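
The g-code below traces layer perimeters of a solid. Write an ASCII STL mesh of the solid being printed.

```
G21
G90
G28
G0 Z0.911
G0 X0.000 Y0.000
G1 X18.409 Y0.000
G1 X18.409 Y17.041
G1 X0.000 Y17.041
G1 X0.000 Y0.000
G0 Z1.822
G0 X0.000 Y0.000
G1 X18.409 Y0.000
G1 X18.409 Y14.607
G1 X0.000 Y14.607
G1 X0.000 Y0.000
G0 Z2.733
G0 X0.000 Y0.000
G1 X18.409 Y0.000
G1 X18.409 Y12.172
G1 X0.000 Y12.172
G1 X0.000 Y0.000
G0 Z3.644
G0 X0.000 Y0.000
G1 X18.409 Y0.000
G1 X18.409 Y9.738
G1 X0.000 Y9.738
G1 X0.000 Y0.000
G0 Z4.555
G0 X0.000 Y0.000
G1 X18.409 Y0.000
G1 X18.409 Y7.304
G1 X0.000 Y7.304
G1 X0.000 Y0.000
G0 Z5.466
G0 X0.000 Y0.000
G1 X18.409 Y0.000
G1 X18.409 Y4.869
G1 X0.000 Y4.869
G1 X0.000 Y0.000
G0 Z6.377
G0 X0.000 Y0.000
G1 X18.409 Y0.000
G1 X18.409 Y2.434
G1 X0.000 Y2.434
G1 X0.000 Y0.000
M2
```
solid part
  facet normal 0.0000 0.0000 -1.0000
    outer loop
      vertex 18.409 19.476 0.000
      vertex 18.409 0.000 0.000
      vertex 0.000 0.000 0.000
    endloop
  endfacet
  facet normal 0.0000 0.0000 -1.0000
    outer loop
      vertex 0.000 19.476 0.000
      vertex 18.409 19.476 0.000
      vertex 0.000 0.000 0.000
    endloop
  endfacet
  facet normal 0.0000 -1.0000 0.0000
    outer loop
      vertex 0.000 0.000 0.000
      vertex 18.409 0.000 0.000
      vertex 18.409 0.000 7.288
    endloop
  endfacet
  facet normal 0.0000 -1.0000 0.0000
    outer loop
      vertex 0.000 0.000 0.000
      vertex 18.409 0.000 7.288
      vertex 0.000 0.000 7.288
    endloop
  endfacet
  facet normal 0.0000 0.3505 0.9366
    outer loop
      vertex 0.000 0.000 7.288
      vertex 18.409 0.000 7.288
      vertex 18.409 19.476 0.000
    endloop
  endfacet
  facet normal 0.0000 0.3505 0.9366
    outer loop
      vertex 0.000 0.000 7.288
      vertex 18.409 19.476 0.000
      vertex 0.000 19.476 0.000
    endloop
  endfacet
  facet normal -1.0000 0.0000 0.0000
    outer loop
      vertex 0.000 0.000 7.288
      vertex 0.000 19.476 0.000
      vertex 0.000 0.000 0.000
    endloop
  endfacet
  facet normal 1.0000 0.0000 0.0000
    outer loop
      vertex 18.409 0.000 0.000
      vertex 18.409 19.476 0.000
      vertex 18.409 0.000 7.288
    endloop
  endfacet
endsolid part

The G0 Z moves step by Δz≈0.911 mm. The G1 loops shrink linearly with z, so the solid tapers from its base footprint up to z≈7.29. Closing with a flat bottom cap and the tapered top and triangulating gives 8 facets — a wedge (ramp): 18.4 × 19.5 mm base, rising to 7.29 mm along the y=0 edge and sloping linearly to z=0 at y=19.5.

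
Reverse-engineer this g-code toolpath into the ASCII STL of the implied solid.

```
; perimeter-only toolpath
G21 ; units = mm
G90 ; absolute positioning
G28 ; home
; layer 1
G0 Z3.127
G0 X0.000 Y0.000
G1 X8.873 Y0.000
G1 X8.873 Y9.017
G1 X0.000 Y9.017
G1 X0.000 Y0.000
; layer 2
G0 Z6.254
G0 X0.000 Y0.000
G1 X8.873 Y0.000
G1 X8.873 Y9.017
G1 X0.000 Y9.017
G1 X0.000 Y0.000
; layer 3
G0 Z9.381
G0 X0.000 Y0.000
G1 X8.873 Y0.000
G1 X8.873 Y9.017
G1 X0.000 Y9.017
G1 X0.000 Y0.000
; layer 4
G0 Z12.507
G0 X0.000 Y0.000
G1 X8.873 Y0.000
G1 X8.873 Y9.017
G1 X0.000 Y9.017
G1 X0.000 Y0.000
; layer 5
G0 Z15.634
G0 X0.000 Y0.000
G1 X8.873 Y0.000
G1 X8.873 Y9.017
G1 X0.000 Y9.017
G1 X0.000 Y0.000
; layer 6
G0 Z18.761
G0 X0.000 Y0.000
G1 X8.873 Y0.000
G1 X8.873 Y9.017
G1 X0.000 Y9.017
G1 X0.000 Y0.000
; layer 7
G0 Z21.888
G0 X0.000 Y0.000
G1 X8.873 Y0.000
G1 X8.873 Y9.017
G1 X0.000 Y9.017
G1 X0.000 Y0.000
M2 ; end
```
solid part
  facet normal 0.0000 0.0000 -1.0000
    outer loop
      vertex 8.873 9.017 0.000
      vertex 8.873 0.000 0.000
      vertex 0.000 0.000 0.000
    endloop
  endfacet
  facet normal 0.0000 0.0000 -1.0000
    outer loop
      vertex 0.000 9.017 0.000
      vertex 8.873 9.017 0.000
      vertex 0.000 0.000 0.000
    endloop
  endfacet
  facet normal 0.0000 0.0000 1.0000
    outer loop
      vertex 0.000 0.000 21.888
      vertex 8.873 0.000 21.888
      vertex 8.873 9.017 21.888
    endloop
  endfacet
  facet normal 0.0000 0.0000 1.0000
    outer loop
      vertex 0.000 0.000 21.888
      vertex 8.873 9.017 21.888
      vertex 0.000 9.017 21.888
    endloop
  endfacet
  facet normal 0.0000 -1.0000 0.0000
    outer loop
      vertex 0.000 0.000 0.000
      vertex 8.873 0.000 0.000
      vertex 8.873 0.000 21.888
    endloop
  endfacet
  facet normal 0.0000 -1.0000 0.0000
    outer loop
      vertex 0.000 0.000 0.000
      vertex 8.873 0.000 21.888
      vertex 0.000 0.000 21.888
    endloop
  endfacet
  facet normal 0.0000 1.0000 0.0000
    outer loop
      vertex 8.873 9.017 21.888
      vertex 8.873 9.017 0.000
      vertex 0.000 9.017 0.000
    endloop
  endfacet
  facet normal 0.0000 1.0000 0.0000
    outer loop
      vertex 0.000 9.017 21.888
      vertex 8.873 9.017 21.888
      vertex 0.000 9.017 0.000
    endloop
  endfacet
  facet normal -1.0000 0.0000 0.0000
    outer loop
      vertex 0.000 9.017 21.888
      vertex 0.000 9.017 0.000
      vertex 0.000 0.000 0.000
    endloop
  endfacet
  facet normal -1.0000 0.0000 0.0000
    outer loop
      vertex 0.000 0.000 21.888
      vertex 0.000 9.017 21.888
      vertex 0.000 0.000 0.000
    endloop
  endfacet
  facet normal 1.0000 0.0000 0.0000
    outer loop
      vertex 8.873 0.000 0.000
      vertex 8.873 9.017 0.000
      vertex 8.873 9.017 21.888
    endloop
  endfacet
  facet normal 1.0000 0.0000 0.0000
    outer loop
      vertex 8.873 0.000 0.000
      vertex 8.873 9.017 21.888
      vertex 8.873 0.000 21.888
    endloop
  endfacet
endsolid part

The G0 Z moves step by Δz≈3.127 mm. Every layer's G1 loop is the same polygon, so the solid is a straight extrusion of it from z=0 to z≈21.9. Closing with flat bottom and top caps and triangulating gives 12 facets — a rectangular box, roughly 8.87 × 9.02 mm footprint and 21.9 mm tall.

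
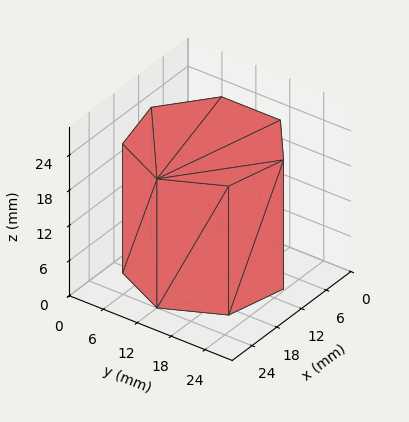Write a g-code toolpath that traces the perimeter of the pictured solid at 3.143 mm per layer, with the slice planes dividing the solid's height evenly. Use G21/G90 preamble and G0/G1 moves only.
Reading the render: the shape is a regular 7-sided prism (a cylinder approximated with 7 flat sides), circumscribed radius ≈ 12 mm, height ≈ 22 mm (dimensions read to the nearest mm from the axis ticks). For the g-code, the solid's height is divided into equal slices at the stated Δz and each level perimeter traced with G1 moves after a G0 lift.

; perimeter-only toolpath
G21 ; units = mm
G90 ; absolute positioning
G28 ; home
; layer 1
G0 Z3.143
G0 X24.000 Y12.000
G1 X19.482 Y21.382
G1 X9.330 Y23.699
G1 X1.188 Y17.207
G1 X1.188 Y6.793
G1 X9.330 Y0.301
G1 X19.482 Y2.618
G1 X24.000 Y12.000
; layer 2
G0 Z6.286
G0 X24.000 Y12.000
G1 X19.482 Y21.382
G1 X9.330 Y23.699
G1 X1.188 Y17.207
G1 X1.188 Y6.793
G1 X9.330 Y0.301
G1 X19.482 Y2.618
G1 X24.000 Y12.000
; layer 3
G0 Z9.429
G0 X24.000 Y12.000
G1 X19.482 Y21.382
G1 X9.330 Y23.699
G1 X1.188 Y17.207
G1 X1.188 Y6.793
G1 X9.330 Y0.301
G1 X19.482 Y2.618
G1 X24.000 Y12.000
; layer 4
G0 Z12.571
G0 X24.000 Y12.000
G1 X19.482 Y21.382
G1 X9.330 Y23.699
G1 X1.188 Y17.207
G1 X1.188 Y6.793
G1 X9.330 Y0.301
G1 X19.482 Y2.618
G1 X24.000 Y12.000
; layer 5
G0 Z15.714
G0 X24.000 Y12.000
G1 X19.482 Y21.382
G1 X9.330 Y23.699
G1 X1.188 Y17.207
G1 X1.188 Y6.793
G1 X9.330 Y0.301
G1 X19.482 Y2.618
G1 X24.000 Y12.000
; layer 6
G0 Z18.857
G0 X24.000 Y12.000
G1 X19.482 Y21.382
G1 X9.330 Y23.699
G1 X1.188 Y17.207
G1 X1.188 Y6.793
G1 X9.330 Y0.301
G1 X19.482 Y2.618
G1 X24.000 Y12.000
; layer 7
G0 Z22.000
G0 X24.000 Y12.000
G1 X19.482 Y21.382
G1 X9.330 Y23.699
G1 X1.188 Y17.207
G1 X1.188 Y6.793
G1 X9.330 Y0.301
G1 X19.482 Y2.618
G1 X24.000 Y12.000
M2 ; end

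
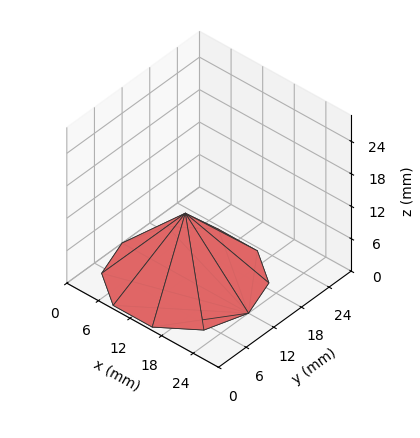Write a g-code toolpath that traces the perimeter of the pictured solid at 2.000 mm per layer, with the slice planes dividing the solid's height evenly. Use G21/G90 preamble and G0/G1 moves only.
Reading the render: the shape is a regular 10-sided pyramid, base circumscribed radius ≈ 12 mm, apex at z ≈ 12 mm (dimensions read to the nearest mm from the axis ticks). For the g-code, the solid's height is divided into equal slices at the stated Δz and each level perimeter traced with G1 moves after a G0 lift.

; perimeter-only toolpath
G21 ; units = mm
G90 ; absolute positioning
G28 ; home
; layer 1
G0 Z2.000
G0 X22.000 Y12.000
G1 X20.090 Y17.878
G1 X15.090 Y21.511
G1 X8.910 Y21.511
G1 X3.910 Y17.878
G1 X2.000 Y12.000
G1 X3.910 Y6.123
G1 X8.910 Y2.489
G1 X15.090 Y2.489
G1 X20.090 Y6.123
G1 X22.000 Y12.000
; layer 2
G0 Z4.000
G0 X20.000 Y12.000
G1 X18.472 Y16.702
G1 X14.472 Y19.609
G1 X9.528 Y19.609
G1 X5.528 Y16.702
G1 X4.000 Y12.000
G1 X5.528 Y7.298
G1 X9.528 Y4.391
G1 X14.472 Y4.391
G1 X18.472 Y7.298
G1 X20.000 Y12.000
; layer 3
G0 Z6.000
G0 X18.000 Y12.000
G1 X16.854 Y15.527
G1 X13.854 Y17.706
G1 X10.146 Y17.706
G1 X7.146 Y15.527
G1 X6.000 Y12.000
G1 X7.146 Y8.473
G1 X10.146 Y6.293
G1 X13.854 Y6.293
G1 X16.854 Y8.473
G1 X18.000 Y12.000
; layer 4
G0 Z8.000
G0 X16.000 Y12.000
G1 X15.236 Y14.351
G1 X13.236 Y15.804
G1 X10.764 Y15.804
G1 X8.764 Y14.351
G1 X8.000 Y12.000
G1 X8.764 Y9.649
G1 X10.764 Y8.196
G1 X13.236 Y8.196
G1 X15.236 Y9.649
G1 X16.000 Y12.000
; layer 5
G0 Z10.000
G0 X14.000 Y12.000
G1 X13.618 Y13.175
G1 X12.618 Y13.902
G1 X11.382 Y13.902
G1 X10.382 Y13.175
G1 X10.000 Y12.000
G1 X10.382 Y10.825
G1 X11.382 Y10.098
G1 X12.618 Y10.098
G1 X13.618 Y10.825
G1 X14.000 Y12.000
M2 ; end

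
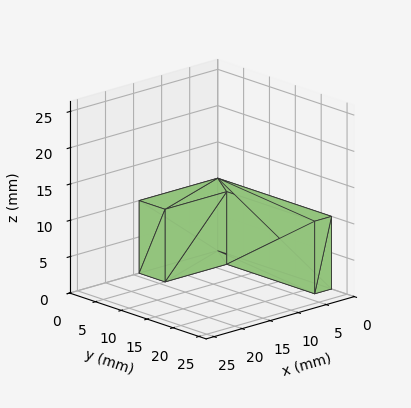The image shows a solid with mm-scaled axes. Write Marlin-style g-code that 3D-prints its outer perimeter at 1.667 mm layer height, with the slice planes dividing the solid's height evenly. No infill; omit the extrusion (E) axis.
Reading the render: the shape is an L-shaped prism: outer 14 × 22 mm, arm thicknesses ≈ 5 mm (horizontal) and 3 mm (vertical), extruded 10 mm in z (dimensions read to the nearest mm from the axis ticks). For the g-code, the solid's height is divided into equal slices at the stated Δz and each level perimeter traced with G1 moves after a G0 lift.

; perimeter-only toolpath
G21 ; units = mm
G90 ; absolute positioning
G28 ; home
; layer 1
G0 Z1.667
G0 X0.000 Y0.000
G1 X14.000 Y0.000
G1 X14.000 Y5.000
G1 X3.000 Y5.000
G1 X3.000 Y22.000
G1 X0.000 Y22.000
G1 X0.000 Y0.000
; layer 2
G0 Z3.333
G0 X0.000 Y0.000
G1 X14.000 Y0.000
G1 X14.000 Y5.000
G1 X3.000 Y5.000
G1 X3.000 Y22.000
G1 X0.000 Y22.000
G1 X0.000 Y0.000
; layer 3
G0 Z5.000
G0 X0.000 Y0.000
G1 X14.000 Y0.000
G1 X14.000 Y5.000
G1 X3.000 Y5.000
G1 X3.000 Y22.000
G1 X0.000 Y22.000
G1 X0.000 Y0.000
; layer 4
G0 Z6.667
G0 X0.000 Y0.000
G1 X14.000 Y0.000
G1 X14.000 Y5.000
G1 X3.000 Y5.000
G1 X3.000 Y22.000
G1 X0.000 Y22.000
G1 X0.000 Y0.000
; layer 5
G0 Z8.333
G0 X0.000 Y0.000
G1 X14.000 Y0.000
G1 X14.000 Y5.000
G1 X3.000 Y5.000
G1 X3.000 Y22.000
G1 X0.000 Y22.000
G1 X0.000 Y0.000
; layer 6
G0 Z10.000
G0 X0.000 Y0.000
G1 X14.000 Y0.000
G1 X14.000 Y5.000
G1 X3.000 Y5.000
G1 X3.000 Y22.000
G1 X0.000 Y22.000
G1 X0.000 Y0.000
M2 ; end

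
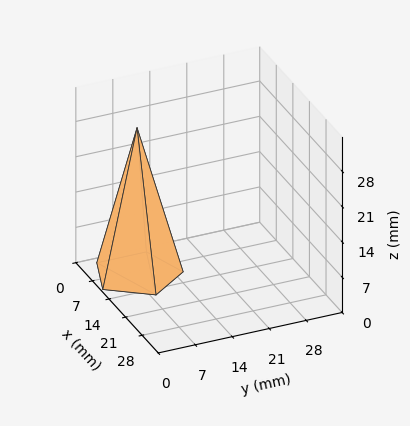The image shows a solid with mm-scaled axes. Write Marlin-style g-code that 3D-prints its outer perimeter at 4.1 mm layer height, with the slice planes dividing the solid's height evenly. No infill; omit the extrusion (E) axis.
Reading the render: the shape is a regular 5-sided pyramid, base circumscribed radius ≈ 8 mm, apex at z ≈ 29 mm (dimensions read to the nearest mm from the axis ticks). For the g-code, the solid's height is divided into equal slices at the stated Δz and each level perimeter traced with G1 moves after a G0 lift.

; perimeter-only toolpath
G21 ; units = mm
G90 ; absolute positioning
G28 ; home
; layer 1
G0 Z4.1
G0 X14.9 Y8.0
G1 X10.1 Y14.5
G1 X2.4 Y12.0
G1 X2.4 Y4.0
G1 X10.1 Y1.5
G1 X14.9 Y8.0
; layer 2
G0 Z8.3
G0 X13.7 Y8.0
G1 X9.8 Y13.4
G1 X3.4 Y11.4
G1 X3.4 Y4.6
G1 X9.8 Y2.6
G1 X13.7 Y8.0
; layer 3
G0 Z12.4
G0 X12.6 Y8.0
G1 X9.4 Y12.3
G1 X4.3 Y10.7
G1 X4.3 Y5.3
G1 X9.4 Y3.7
G1 X12.6 Y8.0
; layer 4
G0 Z16.6
G0 X11.4 Y8.0
G1 X9.1 Y11.3
G1 X5.2 Y10.0
G1 X5.2 Y6.0
G1 X9.1 Y4.7
G1 X11.4 Y8.0
; layer 5
G0 Z20.7
G0 X10.3 Y8.0
G1 X8.7 Y10.2
G1 X6.1 Y9.3
G1 X6.1 Y6.7
G1 X8.7 Y5.8
G1 X10.3 Y8.0
; layer 6
G0 Z24.9
G0 X9.1 Y8.0
G1 X8.4 Y9.1
G1 X7.1 Y8.7
G1 X7.1 Y7.3
G1 X8.4 Y6.9
G1 X9.1 Y8.0
M2 ; end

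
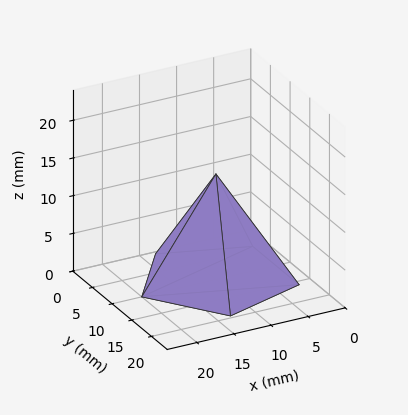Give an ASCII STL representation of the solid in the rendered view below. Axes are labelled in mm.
Reading the render: the shape is a regular 5-sided pyramid, base circumscribed radius ≈ 10 mm, apex at z ≈ 14 mm (dimensions read to the nearest mm from the axis ticks). For the STL, each face is triangulated and given an outward normal.

solid part
  facet normal 0.0000 0.0000 -1.0000
    outer loop
      vertex 1.91 15.88 0.00
      vertex 13.09 19.51 0.00
      vertex 20.00 10.00 0.00
    endloop
  endfacet
  facet normal 0.0000 0.0000 -1.0000
    outer loop
      vertex 1.91 4.12 0.00
      vertex 1.91 15.88 0.00
      vertex 20.00 10.00 0.00
    endloop
  endfacet
  facet normal 0.0000 0.0000 -1.0000
    outer loop
      vertex 13.09 0.49 0.00
      vertex 1.91 4.12 0.00
      vertex 20.00 10.00 0.00
    endloop
  endfacet
  facet normal 0.7005 0.5090 0.5003
    outer loop
      vertex 20.00 10.00 0.00
      vertex 13.09 19.51 0.00
      vertex 10.00 10.00 14.00
    endloop
  endfacet
  facet normal -0.2674 0.8235 0.5004
    outer loop
      vertex 13.09 19.51 0.00
      vertex 1.91 15.88 0.00
      vertex 10.00 10.00 14.00
    endloop
  endfacet
  facet normal -0.8658 0.0000 0.5003
    outer loop
      vertex 1.91 15.88 0.00
      vertex 1.91 4.12 0.00
      vertex 10.00 10.00 14.00
    endloop
  endfacet
  facet normal -0.2674 -0.8235 0.5004
    outer loop
      vertex 1.91 4.12 0.00
      vertex 13.09 0.49 0.00
      vertex 10.00 10.00 14.00
    endloop
  endfacet
  facet normal 0.7005 -0.5090 0.5003
    outer loop
      vertex 13.09 0.49 0.00
      vertex 20.00 10.00 0.00
      vertex 10.00 10.00 14.00
    endloop
  endfacet
endsolid part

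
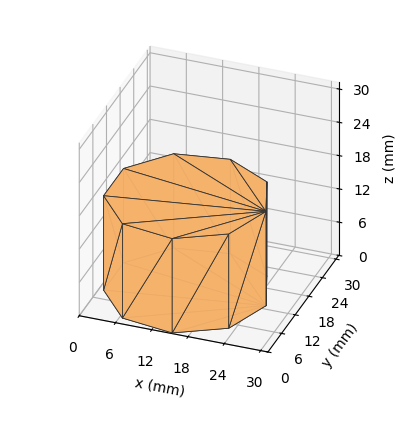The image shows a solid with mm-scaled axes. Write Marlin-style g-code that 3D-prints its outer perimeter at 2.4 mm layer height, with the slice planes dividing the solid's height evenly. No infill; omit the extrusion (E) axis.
Reading the render: the shape is a regular 9-sided prism (a cylinder approximated with 9 flat sides), circumscribed radius ≈ 13 mm, height ≈ 17 mm (dimensions read to the nearest mm from the axis ticks). For the g-code, the solid's height is divided into equal slices at the stated Δz and each level perimeter traced with G1 moves after a G0 lift.

; perimeter-only toolpath
G21 ; units = mm
G90 ; absolute positioning
G28 ; home
; layer 1
G0 Z2.4
G0 X26.0 Y13.0
G1 X23.0 Y21.4
G1 X15.3 Y25.8
G1 X6.5 Y24.3
G1 X0.8 Y17.4
G1 X0.8 Y8.6
G1 X6.5 Y1.7
G1 X15.3 Y0.2
G1 X23.0 Y4.6
G1 X26.0 Y13.0
; layer 2
G0 Z4.9
G0 X26.0 Y13.0
G1 X23.0 Y21.4
G1 X15.3 Y25.8
G1 X6.5 Y24.3
G1 X0.8 Y17.4
G1 X0.8 Y8.6
G1 X6.5 Y1.7
G1 X15.3 Y0.2
G1 X23.0 Y4.6
G1 X26.0 Y13.0
; layer 3
G0 Z7.3
G0 X26.0 Y13.0
G1 X23.0 Y21.4
G1 X15.3 Y25.8
G1 X6.5 Y24.3
G1 X0.8 Y17.4
G1 X0.8 Y8.6
G1 X6.5 Y1.7
G1 X15.3 Y0.2
G1 X23.0 Y4.6
G1 X26.0 Y13.0
; layer 4
G0 Z9.7
G0 X26.0 Y13.0
G1 X23.0 Y21.4
G1 X15.3 Y25.8
G1 X6.5 Y24.3
G1 X0.8 Y17.4
G1 X0.8 Y8.6
G1 X6.5 Y1.7
G1 X15.3 Y0.2
G1 X23.0 Y4.6
G1 X26.0 Y13.0
; layer 5
G0 Z12.1
G0 X26.0 Y13.0
G1 X23.0 Y21.4
G1 X15.3 Y25.8
G1 X6.5 Y24.3
G1 X0.8 Y17.4
G1 X0.8 Y8.6
G1 X6.5 Y1.7
G1 X15.3 Y0.2
G1 X23.0 Y4.6
G1 X26.0 Y13.0
; layer 6
G0 Z14.6
G0 X26.0 Y13.0
G1 X23.0 Y21.4
G1 X15.3 Y25.8
G1 X6.5 Y24.3
G1 X0.8 Y17.4
G1 X0.8 Y8.6
G1 X6.5 Y1.7
G1 X15.3 Y0.2
G1 X23.0 Y4.6
G1 X26.0 Y13.0
; layer 7
G0 Z17.0
G0 X26.0 Y13.0
G1 X23.0 Y21.4
G1 X15.3 Y25.8
G1 X6.5 Y24.3
G1 X0.8 Y17.4
G1 X0.8 Y8.6
G1 X6.5 Y1.7
G1 X15.3 Y0.2
G1 X23.0 Y4.6
G1 X26.0 Y13.0
M2 ; end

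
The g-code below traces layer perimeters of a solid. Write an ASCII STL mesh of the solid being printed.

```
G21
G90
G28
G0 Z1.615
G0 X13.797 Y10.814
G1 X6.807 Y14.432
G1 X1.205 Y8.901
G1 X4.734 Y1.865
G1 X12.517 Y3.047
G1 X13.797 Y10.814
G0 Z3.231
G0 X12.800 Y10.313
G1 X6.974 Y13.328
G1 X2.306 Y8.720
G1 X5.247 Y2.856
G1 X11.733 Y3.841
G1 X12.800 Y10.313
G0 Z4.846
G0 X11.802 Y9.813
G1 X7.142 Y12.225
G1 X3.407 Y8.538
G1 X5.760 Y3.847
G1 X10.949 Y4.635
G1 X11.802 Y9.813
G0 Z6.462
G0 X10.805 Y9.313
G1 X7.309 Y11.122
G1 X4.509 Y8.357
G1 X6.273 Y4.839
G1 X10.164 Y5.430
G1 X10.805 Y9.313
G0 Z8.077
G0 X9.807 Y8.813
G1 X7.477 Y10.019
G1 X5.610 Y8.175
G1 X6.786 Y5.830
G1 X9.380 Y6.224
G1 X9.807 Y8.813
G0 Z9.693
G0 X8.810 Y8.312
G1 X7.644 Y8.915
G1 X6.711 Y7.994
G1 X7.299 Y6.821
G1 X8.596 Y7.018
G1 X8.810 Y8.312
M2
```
solid part
  facet normal 0.0000 0.0000 -1.0000
    outer loop
      vertex 0.104 9.083 0.000
      vertex 6.639 15.535 0.000
      vertex 14.795 11.314 0.000
    endloop
  endfacet
  facet normal 0.0000 0.0000 -1.0000
    outer loop
      vertex 4.221 0.874 0.000
      vertex 0.104 9.083 0.000
      vertex 14.795 11.314 0.000
    endloop
  endfacet
  facet normal 0.0000 0.0000 -1.0000
    outer loop
      vertex 13.301 2.253 0.000
      vertex 4.221 0.874 0.000
      vertex 14.795 11.314 0.000
    endloop
  endfacet
  facet normal 0.4012 0.7753 0.4879
    outer loop
      vertex 14.795 11.314 0.000
      vertex 6.639 15.535 0.000
      vertex 7.812 7.812 11.308
    endloop
  endfacet
  facet normal -0.6133 0.6212 0.4879
    outer loop
      vertex 6.639 15.535 0.000
      vertex 0.104 9.083 0.000
      vertex 7.812 7.812 11.308
    endloop
  endfacet
  facet normal -0.7803 -0.3913 0.4879
    outer loop
      vertex 0.104 9.083 0.000
      vertex 4.221 0.874 0.000
      vertex 7.812 7.812 11.308
    endloop
  endfacet
  facet normal 0.1311 -0.8630 0.4879
    outer loop
      vertex 4.221 0.874 0.000
      vertex 13.301 2.253 0.000
      vertex 7.812 7.812 11.308
    endloop
  endfacet
  facet normal 0.8613 -0.1420 0.4879
    outer loop
      vertex 13.301 2.253 0.000
      vertex 14.795 11.314 0.000
      vertex 7.812 7.812 11.308
    endloop
  endfacet
endsolid part

The G0 Z moves step by Δz≈1.615 mm. The G1 loops shrink linearly with z, so the solid tapers from its base footprint up to z≈11.3. Closing with a flat bottom cap and the tapered top and triangulating gives 8 facets — a regular 5-sided pyramid, base circumscribed radius ≈ 7.81 mm, apex at z ≈ 11.3 mm.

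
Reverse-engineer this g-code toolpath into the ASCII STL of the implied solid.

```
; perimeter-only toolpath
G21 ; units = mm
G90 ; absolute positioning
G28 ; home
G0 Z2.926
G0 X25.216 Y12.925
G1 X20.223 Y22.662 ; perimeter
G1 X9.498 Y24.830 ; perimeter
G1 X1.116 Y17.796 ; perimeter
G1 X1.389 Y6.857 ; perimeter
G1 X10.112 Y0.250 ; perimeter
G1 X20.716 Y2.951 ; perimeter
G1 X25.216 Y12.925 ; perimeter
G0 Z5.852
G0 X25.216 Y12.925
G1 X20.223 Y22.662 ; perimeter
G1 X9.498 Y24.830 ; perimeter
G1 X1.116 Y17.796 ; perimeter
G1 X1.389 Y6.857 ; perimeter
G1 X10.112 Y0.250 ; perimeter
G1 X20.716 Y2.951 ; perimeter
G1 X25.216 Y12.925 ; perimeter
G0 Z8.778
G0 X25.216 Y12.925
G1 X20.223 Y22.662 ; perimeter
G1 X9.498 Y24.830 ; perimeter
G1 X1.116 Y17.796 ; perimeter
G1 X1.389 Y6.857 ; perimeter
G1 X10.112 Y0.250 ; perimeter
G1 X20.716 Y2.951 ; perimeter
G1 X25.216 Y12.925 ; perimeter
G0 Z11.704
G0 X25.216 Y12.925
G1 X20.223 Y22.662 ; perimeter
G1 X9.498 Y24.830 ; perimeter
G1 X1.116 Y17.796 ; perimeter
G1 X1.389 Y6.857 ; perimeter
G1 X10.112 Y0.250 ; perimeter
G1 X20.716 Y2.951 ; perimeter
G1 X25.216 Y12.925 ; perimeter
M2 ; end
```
solid part
  facet normal 0.0000 0.0000 -1.0000
    outer loop
      vertex 9.498 24.830 0.000
      vertex 20.223 22.662 0.000
      vertex 25.216 12.925 0.000
    endloop
  endfacet
  facet normal 0.0000 0.0000 -1.0000
    outer loop
      vertex 1.116 17.796 0.000
      vertex 9.498 24.830 0.000
      vertex 25.216 12.925 0.000
    endloop
  endfacet
  facet normal 0.0000 0.0000 -1.0000
    outer loop
      vertex 1.389 6.857 0.000
      vertex 1.116 17.796 0.000
      vertex 25.216 12.925 0.000
    endloop
  endfacet
  facet normal 0.0000 0.0000 -1.0000
    outer loop
      vertex 10.112 0.250 0.000
      vertex 1.389 6.857 0.000
      vertex 25.216 12.925 0.000
    endloop
  endfacet
  facet normal 0.0000 0.0000 -1.0000
    outer loop
      vertex 20.716 2.951 0.000
      vertex 10.112 0.250 0.000
      vertex 25.216 12.925 0.000
    endloop
  endfacet
  facet normal 0.0000 0.0000 1.0000
    outer loop
      vertex 25.216 12.925 11.704
      vertex 20.223 22.662 11.704
      vertex 9.498 24.830 11.704
    endloop
  endfacet
  facet normal 0.0000 0.0000 1.0000
    outer loop
      vertex 25.216 12.925 11.704
      vertex 9.498 24.830 11.704
      vertex 1.116 17.796 11.704
    endloop
  endfacet
  facet normal 0.0000 0.0000 1.0000
    outer loop
      vertex 25.216 12.925 11.704
      vertex 1.116 17.796 11.704
      vertex 1.389 6.857 11.704
    endloop
  endfacet
  facet normal 0.0000 0.0000 1.0000
    outer loop
      vertex 25.216 12.925 11.704
      vertex 1.389 6.857 11.704
      vertex 10.112 0.250 11.704
    endloop
  endfacet
  facet normal 0.0000 0.0000 1.0000
    outer loop
      vertex 25.216 12.925 11.704
      vertex 10.112 0.250 11.704
      vertex 20.716 2.951 11.704
    endloop
  endfacet
  facet normal 0.8898 0.4563 0.0000
    outer loop
      vertex 25.216 12.925 0.000
      vertex 20.223 22.662 0.000
      vertex 20.223 22.662 11.704
    endloop
  endfacet
  facet normal 0.8898 0.4563 0.0000
    outer loop
      vertex 25.216 12.925 0.000
      vertex 20.223 22.662 11.704
      vertex 25.216 12.925 11.704
    endloop
  endfacet
  facet normal 0.1981 0.9802 0.0000
    outer loop
      vertex 20.223 22.662 0.000
      vertex 9.498 24.830 0.000
      vertex 9.498 24.830 11.704
    endloop
  endfacet
  facet normal 0.1981 0.9802 0.0000
    outer loop
      vertex 20.223 22.662 0.000
      vertex 9.498 24.830 11.704
      vertex 20.223 22.662 11.704
    endloop
  endfacet
  facet normal -0.6428 0.7660 0.0000
    outer loop
      vertex 9.498 24.830 0.000
      vertex 1.116 17.796 0.000
      vertex 1.116 17.796 11.704
    endloop
  endfacet
  facet normal -0.6428 0.7660 0.0000
    outer loop
      vertex 9.498 24.830 0.000
      vertex 1.116 17.796 11.704
      vertex 9.498 24.830 11.704
    endloop
  endfacet
  facet normal -0.9997 -0.0249 0.0000
    outer loop
      vertex 1.116 17.796 0.000
      vertex 1.389 6.857 0.000
      vertex 1.389 6.857 11.704
    endloop
  endfacet
  facet normal -0.9997 -0.0249 0.0000
    outer loop
      vertex 1.116 17.796 0.000
      vertex 1.389 6.857 11.704
      vertex 1.116 17.796 11.704
    endloop
  endfacet
  facet normal -0.6038 -0.7972 0.0000
    outer loop
      vertex 1.389 6.857 0.000
      vertex 10.112 0.250 0.000
      vertex 10.112 0.250 11.704
    endloop
  endfacet
  facet normal -0.6038 -0.7972 0.0000
    outer loop
      vertex 1.389 6.857 0.000
      vertex 10.112 0.250 11.704
      vertex 1.389 6.857 11.704
    endloop
  endfacet
  facet normal 0.2468 -0.9691 0.0000
    outer loop
      vertex 10.112 0.250 0.000
      vertex 20.716 2.951 0.000
      vertex 20.716 2.951 11.704
    endloop
  endfacet
  facet normal 0.2468 -0.9691 0.0000
    outer loop
      vertex 10.112 0.250 0.000
      vertex 20.716 2.951 11.704
      vertex 10.112 0.250 11.704
    endloop
  endfacet
  facet normal 0.9115 -0.4113 0.0000
    outer loop
      vertex 20.716 2.951 0.000
      vertex 25.216 12.925 0.000
      vertex 25.216 12.925 11.704
    endloop
  endfacet
  facet normal 0.9115 -0.4113 0.0000
    outer loop
      vertex 20.716 2.951 0.000
      vertex 25.216 12.925 11.704
      vertex 20.716 2.951 11.704
    endloop
  endfacet
endsolid part

The G0 Z moves step by Δz≈2.926 mm. Every layer's G1 loop is the same polygon, so the solid is a straight extrusion of it from z=0 to z≈11.7. Closing with flat bottom and top caps and triangulating gives 24 facets — a regular 7-sided prism (a cylinder approximated with 7 flat sides), circumscribed radius ≈ 12.6 mm, height ≈ 11.7 mm.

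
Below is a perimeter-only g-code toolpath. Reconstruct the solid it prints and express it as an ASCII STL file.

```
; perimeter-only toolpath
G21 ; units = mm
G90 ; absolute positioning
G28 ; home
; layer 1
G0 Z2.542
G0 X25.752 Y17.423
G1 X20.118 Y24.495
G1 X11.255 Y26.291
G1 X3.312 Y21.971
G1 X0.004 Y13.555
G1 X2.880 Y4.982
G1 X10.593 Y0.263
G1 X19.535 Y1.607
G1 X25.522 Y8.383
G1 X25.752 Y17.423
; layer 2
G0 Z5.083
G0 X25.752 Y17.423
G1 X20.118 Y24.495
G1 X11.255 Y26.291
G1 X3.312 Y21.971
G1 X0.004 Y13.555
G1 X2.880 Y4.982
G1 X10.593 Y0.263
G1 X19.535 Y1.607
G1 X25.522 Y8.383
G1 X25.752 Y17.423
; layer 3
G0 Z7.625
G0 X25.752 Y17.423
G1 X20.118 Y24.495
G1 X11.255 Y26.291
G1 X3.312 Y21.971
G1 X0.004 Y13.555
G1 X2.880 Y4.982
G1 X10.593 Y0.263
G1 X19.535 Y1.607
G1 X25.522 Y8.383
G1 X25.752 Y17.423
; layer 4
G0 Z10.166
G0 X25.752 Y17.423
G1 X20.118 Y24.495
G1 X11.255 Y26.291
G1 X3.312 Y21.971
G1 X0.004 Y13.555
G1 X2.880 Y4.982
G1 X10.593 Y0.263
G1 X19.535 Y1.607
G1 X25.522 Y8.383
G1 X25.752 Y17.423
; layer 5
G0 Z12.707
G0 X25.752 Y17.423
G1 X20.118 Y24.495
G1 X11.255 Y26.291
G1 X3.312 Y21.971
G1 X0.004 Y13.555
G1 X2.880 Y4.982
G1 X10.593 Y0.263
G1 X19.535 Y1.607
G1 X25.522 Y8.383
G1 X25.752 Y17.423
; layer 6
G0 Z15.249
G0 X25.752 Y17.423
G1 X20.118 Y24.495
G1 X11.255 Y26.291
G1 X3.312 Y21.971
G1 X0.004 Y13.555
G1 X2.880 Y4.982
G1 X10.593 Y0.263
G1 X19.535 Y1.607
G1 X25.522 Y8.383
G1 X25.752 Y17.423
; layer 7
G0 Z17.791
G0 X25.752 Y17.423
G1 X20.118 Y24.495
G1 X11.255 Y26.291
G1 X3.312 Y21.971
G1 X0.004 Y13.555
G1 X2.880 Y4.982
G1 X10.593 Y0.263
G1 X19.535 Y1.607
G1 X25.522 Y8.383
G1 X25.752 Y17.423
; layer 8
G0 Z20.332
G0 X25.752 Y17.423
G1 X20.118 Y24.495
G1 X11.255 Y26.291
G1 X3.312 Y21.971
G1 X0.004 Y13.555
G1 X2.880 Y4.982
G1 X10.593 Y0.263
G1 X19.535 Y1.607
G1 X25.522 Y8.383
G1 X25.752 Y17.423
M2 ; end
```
solid part
  facet normal 0.0000 0.0000 -1.0000
    outer loop
      vertex 11.255 26.291 0.000
      vertex 20.118 24.495 0.000
      vertex 25.752 17.423 0.000
    endloop
  endfacet
  facet normal 0.0000 0.0000 -1.0000
    outer loop
      vertex 3.312 21.971 0.000
      vertex 11.255 26.291 0.000
      vertex 25.752 17.423 0.000
    endloop
  endfacet
  facet normal 0.0000 0.0000 -1.0000
    outer loop
      vertex 0.004 13.555 0.000
      vertex 3.312 21.971 0.000
      vertex 25.752 17.423 0.000
    endloop
  endfacet
  facet normal 0.0000 0.0000 -1.0000
    outer loop
      vertex 2.880 4.982 0.000
      vertex 0.004 13.555 0.000
      vertex 25.752 17.423 0.000
    endloop
  endfacet
  facet normal 0.0000 0.0000 -1.0000
    outer loop
      vertex 10.593 0.263 0.000
      vertex 2.880 4.982 0.000
      vertex 25.752 17.423 0.000
    endloop
  endfacet
  facet normal 0.0000 0.0000 -1.0000
    outer loop
      vertex 19.535 1.607 0.000
      vertex 10.593 0.263 0.000
      vertex 25.752 17.423 0.000
    endloop
  endfacet
  facet normal 0.0000 0.0000 -1.0000
    outer loop
      vertex 25.522 8.383 0.000
      vertex 19.535 1.607 0.000
      vertex 25.752 17.423 0.000
    endloop
  endfacet
  facet normal 0.0000 0.0000 1.0000
    outer loop
      vertex 25.752 17.423 20.332
      vertex 20.118 24.495 20.332
      vertex 11.255 26.291 20.332
    endloop
  endfacet
  facet normal 0.0000 0.0000 1.0000
    outer loop
      vertex 25.752 17.423 20.332
      vertex 11.255 26.291 20.332
      vertex 3.312 21.971 20.332
    endloop
  endfacet
  facet normal 0.0000 0.0000 1.0000
    outer loop
      vertex 25.752 17.423 20.332
      vertex 3.312 21.971 20.332
      vertex 0.004 13.555 20.332
    endloop
  endfacet
  facet normal 0.0000 0.0000 1.0000
    outer loop
      vertex 25.752 17.423 20.332
      vertex 0.004 13.555 20.332
      vertex 2.880 4.982 20.332
    endloop
  endfacet
  facet normal 0.0000 0.0000 1.0000
    outer loop
      vertex 25.752 17.423 20.332
      vertex 2.880 4.982 20.332
      vertex 10.593 0.263 20.332
    endloop
  endfacet
  facet normal 0.0000 0.0000 1.0000
    outer loop
      vertex 25.752 17.423 20.332
      vertex 10.593 0.263 20.332
      vertex 19.535 1.607 20.332
    endloop
  endfacet
  facet normal 0.0000 0.0000 1.0000
    outer loop
      vertex 25.752 17.423 20.332
      vertex 19.535 1.607 20.332
      vertex 25.522 8.383 20.332
    endloop
  endfacet
  facet normal 0.7821 0.6231 0.0000
    outer loop
      vertex 25.752 17.423 0.000
      vertex 20.118 24.495 0.000
      vertex 20.118 24.495 20.332
    endloop
  endfacet
  facet normal 0.7821 0.6231 0.0000
    outer loop
      vertex 25.752 17.423 0.000
      vertex 20.118 24.495 20.332
      vertex 25.752 17.423 20.332
    endloop
  endfacet
  facet normal 0.1986 0.9801 0.0000
    outer loop
      vertex 20.118 24.495 0.000
      vertex 11.255 26.291 0.000
      vertex 11.255 26.291 20.332
    endloop
  endfacet
  facet normal 0.1986 0.9801 0.0000
    outer loop
      vertex 20.118 24.495 0.000
      vertex 11.255 26.291 20.332
      vertex 20.118 24.495 20.332
    endloop
  endfacet
  facet normal -0.4778 0.8785 0.0000
    outer loop
      vertex 11.255 26.291 0.000
      vertex 3.312 21.971 0.000
      vertex 3.312 21.971 20.332
    endloop
  endfacet
  facet normal -0.4778 0.8785 0.0000
    outer loop
      vertex 11.255 26.291 0.000
      vertex 3.312 21.971 20.332
      vertex 11.255 26.291 20.332
    endloop
  endfacet
  facet normal -0.9307 0.3658 0.0000
    outer loop
      vertex 3.312 21.971 0.000
      vertex 0.004 13.555 0.000
      vertex 0.004 13.555 20.332
    endloop
  endfacet
  facet normal -0.9307 0.3658 0.0000
    outer loop
      vertex 3.312 21.971 0.000
      vertex 0.004 13.555 20.332
      vertex 3.312 21.971 20.332
    endloop
  endfacet
  facet normal -0.9481 -0.3181 0.0000
    outer loop
      vertex 0.004 13.555 0.000
      vertex 2.880 4.982 0.000
      vertex 2.880 4.982 20.332
    endloop
  endfacet
  facet normal -0.9481 -0.3181 0.0000
    outer loop
      vertex 0.004 13.555 0.000
      vertex 2.880 4.982 20.332
      vertex 0.004 13.555 20.332
    endloop
  endfacet
  facet normal -0.5219 -0.8530 0.0000
    outer loop
      vertex 2.880 4.982 0.000
      vertex 10.593 0.263 0.000
      vertex 10.593 0.263 20.332
    endloop
  endfacet
  facet normal -0.5219 -0.8530 0.0000
    outer loop
      vertex 2.880 4.982 0.000
      vertex 10.593 0.263 20.332
      vertex 2.880 4.982 20.332
    endloop
  endfacet
  facet normal 0.1486 -0.9889 0.0000
    outer loop
      vertex 10.593 0.263 0.000
      vertex 19.535 1.607 0.000
      vertex 19.535 1.607 20.332
    endloop
  endfacet
  facet normal 0.1486 -0.9889 0.0000
    outer loop
      vertex 10.593 0.263 0.000
      vertex 19.535 1.607 20.332
      vertex 10.593 0.263 20.332
    endloop
  endfacet
  facet normal 0.7494 -0.6621 0.0000
    outer loop
      vertex 19.535 1.607 0.000
      vertex 25.522 8.383 0.000
      vertex 25.522 8.383 20.332
    endloop
  endfacet
  facet normal 0.7494 -0.6621 0.0000
    outer loop
      vertex 19.535 1.607 0.000
      vertex 25.522 8.383 20.332
      vertex 19.535 1.607 20.332
    endloop
  endfacet
  facet normal 0.9997 -0.0254 0.0000
    outer loop
      vertex 25.522 8.383 0.000
      vertex 25.752 17.423 0.000
      vertex 25.752 17.423 20.332
    endloop
  endfacet
  facet normal 0.9997 -0.0254 0.0000
    outer loop
      vertex 25.522 8.383 0.000
      vertex 25.752 17.423 20.332
      vertex 25.522 8.383 20.332
    endloop
  endfacet
endsolid part

The G0 Z moves step by Δz≈2.542 mm. Every layer's G1 loop is the same polygon, so the solid is a straight extrusion of it from z=0 to z≈20.3. Closing with flat bottom and top caps and triangulating gives 32 facets — a regular 9-sided prism (a cylinder approximated with 9 flat sides), circumscribed radius ≈ 13.2 mm, height ≈ 20.3 mm.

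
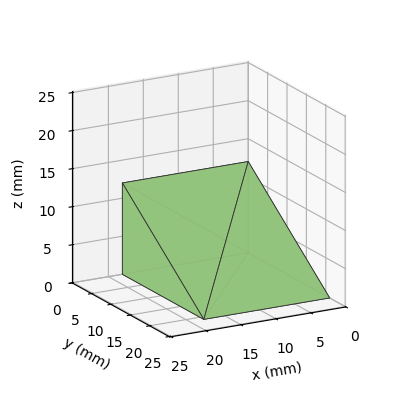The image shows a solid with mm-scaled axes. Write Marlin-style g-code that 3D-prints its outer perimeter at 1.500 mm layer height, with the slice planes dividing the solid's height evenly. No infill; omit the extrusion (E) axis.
Reading the render: the shape is a wedge (ramp): 18 × 21 mm base, rising to 12 mm along the y=0 edge and sloping linearly to z=0 at y=21 (dimensions read to the nearest mm from the axis ticks). For the g-code, the solid's height is divided into equal slices at the stated Δz and each level perimeter traced with G1 moves after a G0 lift.

; perimeter-only toolpath
G21 ; units = mm
G90 ; absolute positioning
G28 ; home
; layer 1
G0 Z1.500
G0 X0.000 Y0.000
G1 X18.000 Y0.000
G1 X18.000 Y18.375
G1 X0.000 Y18.375
G1 X0.000 Y0.000
; layer 2
G0 Z3.000
G0 X0.000 Y0.000
G1 X18.000 Y0.000
G1 X18.000 Y15.750
G1 X0.000 Y15.750
G1 X0.000 Y0.000
; layer 3
G0 Z4.500
G0 X0.000 Y0.000
G1 X18.000 Y0.000
G1 X18.000 Y13.125
G1 X0.000 Y13.125
G1 X0.000 Y0.000
; layer 4
G0 Z6.000
G0 X0.000 Y0.000
G1 X18.000 Y0.000
G1 X18.000 Y10.500
G1 X0.000 Y10.500
G1 X0.000 Y0.000
; layer 5
G0 Z7.500
G0 X0.000 Y0.000
G1 X18.000 Y0.000
G1 X18.000 Y7.875
G1 X0.000 Y7.875
G1 X0.000 Y0.000
; layer 6
G0 Z9.000
G0 X0.000 Y0.000
G1 X18.000 Y0.000
G1 X18.000 Y5.250
G1 X0.000 Y5.250
G1 X0.000 Y0.000
; layer 7
G0 Z10.500
G0 X0.000 Y0.000
G1 X18.000 Y0.000
G1 X18.000 Y2.625
G1 X0.000 Y2.625
G1 X0.000 Y0.000
M2 ; end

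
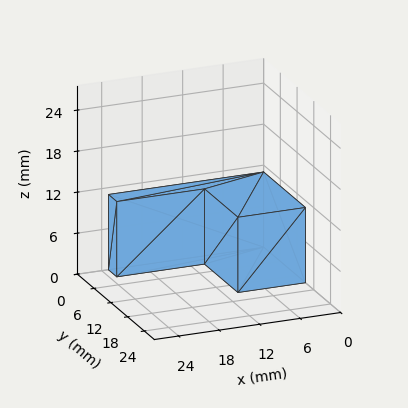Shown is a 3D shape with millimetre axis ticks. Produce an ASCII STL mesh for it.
Reading the render: the shape is an L-shaped prism: outer 23 × 15 mm, arm thicknesses ≈ 3 mm (horizontal) and 10 mm (vertical), extruded 11 mm in z (dimensions read to the nearest mm from the axis ticks). For the STL, each face is triangulated and given an outward normal.

solid part
  facet normal 0.0000 0.0000 -1.0000
    outer loop
      vertex 23.000 3.000 0.000
      vertex 23.000 0.000 0.000
      vertex 0.000 0.000 0.000
    endloop
  endfacet
  facet normal 0.0000 0.0000 -1.0000
    outer loop
      vertex 10.000 3.000 0.000
      vertex 23.000 3.000 0.000
      vertex 0.000 0.000 0.000
    endloop
  endfacet
  facet normal 0.0000 0.0000 -1.0000
    outer loop
      vertex 10.000 15.000 0.000
      vertex 10.000 3.000 0.000
      vertex 0.000 0.000 0.000
    endloop
  endfacet
  facet normal 0.0000 0.0000 -1.0000
    outer loop
      vertex 0.000 15.000 0.000
      vertex 10.000 15.000 0.000
      vertex 0.000 0.000 0.000
    endloop
  endfacet
  facet normal 0.0000 0.0000 1.0000
    outer loop
      vertex 0.000 0.000 11.000
      vertex 23.000 0.000 11.000
      vertex 23.000 3.000 11.000
    endloop
  endfacet
  facet normal 0.0000 0.0000 1.0000
    outer loop
      vertex 0.000 0.000 11.000
      vertex 23.000 3.000 11.000
      vertex 10.000 3.000 11.000
    endloop
  endfacet
  facet normal 0.0000 0.0000 1.0000
    outer loop
      vertex 0.000 0.000 11.000
      vertex 10.000 3.000 11.000
      vertex 10.000 15.000 11.000
    endloop
  endfacet
  facet normal 0.0000 0.0000 1.0000
    outer loop
      vertex 0.000 0.000 11.000
      vertex 10.000 15.000 11.000
      vertex 0.000 15.000 11.000
    endloop
  endfacet
  facet normal 0.0000 -1.0000 0.0000
    outer loop
      vertex 0.000 0.000 0.000
      vertex 23.000 0.000 0.000
      vertex 23.000 0.000 11.000
    endloop
  endfacet
  facet normal 0.0000 -1.0000 0.0000
    outer loop
      vertex 0.000 0.000 0.000
      vertex 23.000 0.000 11.000
      vertex 0.000 0.000 11.000
    endloop
  endfacet
  facet normal 1.0000 0.0000 0.0000
    outer loop
      vertex 23.000 0.000 0.000
      vertex 23.000 3.000 0.000
      vertex 23.000 3.000 11.000
    endloop
  endfacet
  facet normal 1.0000 0.0000 0.0000
    outer loop
      vertex 23.000 0.000 0.000
      vertex 23.000 3.000 11.000
      vertex 23.000 0.000 11.000
    endloop
  endfacet
  facet normal 0.0000 1.0000 0.0000
    outer loop
      vertex 23.000 3.000 0.000
      vertex 10.000 3.000 0.000
      vertex 10.000 3.000 11.000
    endloop
  endfacet
  facet normal 0.0000 1.0000 0.0000
    outer loop
      vertex 23.000 3.000 0.000
      vertex 10.000 3.000 11.000
      vertex 23.000 3.000 11.000
    endloop
  endfacet
  facet normal 1.0000 0.0000 0.0000
    outer loop
      vertex 10.000 3.000 0.000
      vertex 10.000 15.000 0.000
      vertex 10.000 15.000 11.000
    endloop
  endfacet
  facet normal 1.0000 0.0000 0.0000
    outer loop
      vertex 10.000 3.000 0.000
      vertex 10.000 15.000 11.000
      vertex 10.000 3.000 11.000
    endloop
  endfacet
  facet normal 0.0000 1.0000 0.0000
    outer loop
      vertex 10.000 15.000 0.000
      vertex 0.000 15.000 0.000
      vertex 0.000 15.000 11.000
    endloop
  endfacet
  facet normal 0.0000 1.0000 0.0000
    outer loop
      vertex 10.000 15.000 0.000
      vertex 0.000 15.000 11.000
      vertex 10.000 15.000 11.000
    endloop
  endfacet
  facet normal -1.0000 0.0000 0.0000
    outer loop
      vertex 0.000 15.000 0.000
      vertex 0.000 0.000 0.000
      vertex 0.000 0.000 11.000
    endloop
  endfacet
  facet normal -1.0000 0.0000 0.0000
    outer loop
      vertex 0.000 15.000 0.000
      vertex 0.000 0.000 11.000
      vertex 0.000 15.000 11.000
    endloop
  endfacet
endsolid part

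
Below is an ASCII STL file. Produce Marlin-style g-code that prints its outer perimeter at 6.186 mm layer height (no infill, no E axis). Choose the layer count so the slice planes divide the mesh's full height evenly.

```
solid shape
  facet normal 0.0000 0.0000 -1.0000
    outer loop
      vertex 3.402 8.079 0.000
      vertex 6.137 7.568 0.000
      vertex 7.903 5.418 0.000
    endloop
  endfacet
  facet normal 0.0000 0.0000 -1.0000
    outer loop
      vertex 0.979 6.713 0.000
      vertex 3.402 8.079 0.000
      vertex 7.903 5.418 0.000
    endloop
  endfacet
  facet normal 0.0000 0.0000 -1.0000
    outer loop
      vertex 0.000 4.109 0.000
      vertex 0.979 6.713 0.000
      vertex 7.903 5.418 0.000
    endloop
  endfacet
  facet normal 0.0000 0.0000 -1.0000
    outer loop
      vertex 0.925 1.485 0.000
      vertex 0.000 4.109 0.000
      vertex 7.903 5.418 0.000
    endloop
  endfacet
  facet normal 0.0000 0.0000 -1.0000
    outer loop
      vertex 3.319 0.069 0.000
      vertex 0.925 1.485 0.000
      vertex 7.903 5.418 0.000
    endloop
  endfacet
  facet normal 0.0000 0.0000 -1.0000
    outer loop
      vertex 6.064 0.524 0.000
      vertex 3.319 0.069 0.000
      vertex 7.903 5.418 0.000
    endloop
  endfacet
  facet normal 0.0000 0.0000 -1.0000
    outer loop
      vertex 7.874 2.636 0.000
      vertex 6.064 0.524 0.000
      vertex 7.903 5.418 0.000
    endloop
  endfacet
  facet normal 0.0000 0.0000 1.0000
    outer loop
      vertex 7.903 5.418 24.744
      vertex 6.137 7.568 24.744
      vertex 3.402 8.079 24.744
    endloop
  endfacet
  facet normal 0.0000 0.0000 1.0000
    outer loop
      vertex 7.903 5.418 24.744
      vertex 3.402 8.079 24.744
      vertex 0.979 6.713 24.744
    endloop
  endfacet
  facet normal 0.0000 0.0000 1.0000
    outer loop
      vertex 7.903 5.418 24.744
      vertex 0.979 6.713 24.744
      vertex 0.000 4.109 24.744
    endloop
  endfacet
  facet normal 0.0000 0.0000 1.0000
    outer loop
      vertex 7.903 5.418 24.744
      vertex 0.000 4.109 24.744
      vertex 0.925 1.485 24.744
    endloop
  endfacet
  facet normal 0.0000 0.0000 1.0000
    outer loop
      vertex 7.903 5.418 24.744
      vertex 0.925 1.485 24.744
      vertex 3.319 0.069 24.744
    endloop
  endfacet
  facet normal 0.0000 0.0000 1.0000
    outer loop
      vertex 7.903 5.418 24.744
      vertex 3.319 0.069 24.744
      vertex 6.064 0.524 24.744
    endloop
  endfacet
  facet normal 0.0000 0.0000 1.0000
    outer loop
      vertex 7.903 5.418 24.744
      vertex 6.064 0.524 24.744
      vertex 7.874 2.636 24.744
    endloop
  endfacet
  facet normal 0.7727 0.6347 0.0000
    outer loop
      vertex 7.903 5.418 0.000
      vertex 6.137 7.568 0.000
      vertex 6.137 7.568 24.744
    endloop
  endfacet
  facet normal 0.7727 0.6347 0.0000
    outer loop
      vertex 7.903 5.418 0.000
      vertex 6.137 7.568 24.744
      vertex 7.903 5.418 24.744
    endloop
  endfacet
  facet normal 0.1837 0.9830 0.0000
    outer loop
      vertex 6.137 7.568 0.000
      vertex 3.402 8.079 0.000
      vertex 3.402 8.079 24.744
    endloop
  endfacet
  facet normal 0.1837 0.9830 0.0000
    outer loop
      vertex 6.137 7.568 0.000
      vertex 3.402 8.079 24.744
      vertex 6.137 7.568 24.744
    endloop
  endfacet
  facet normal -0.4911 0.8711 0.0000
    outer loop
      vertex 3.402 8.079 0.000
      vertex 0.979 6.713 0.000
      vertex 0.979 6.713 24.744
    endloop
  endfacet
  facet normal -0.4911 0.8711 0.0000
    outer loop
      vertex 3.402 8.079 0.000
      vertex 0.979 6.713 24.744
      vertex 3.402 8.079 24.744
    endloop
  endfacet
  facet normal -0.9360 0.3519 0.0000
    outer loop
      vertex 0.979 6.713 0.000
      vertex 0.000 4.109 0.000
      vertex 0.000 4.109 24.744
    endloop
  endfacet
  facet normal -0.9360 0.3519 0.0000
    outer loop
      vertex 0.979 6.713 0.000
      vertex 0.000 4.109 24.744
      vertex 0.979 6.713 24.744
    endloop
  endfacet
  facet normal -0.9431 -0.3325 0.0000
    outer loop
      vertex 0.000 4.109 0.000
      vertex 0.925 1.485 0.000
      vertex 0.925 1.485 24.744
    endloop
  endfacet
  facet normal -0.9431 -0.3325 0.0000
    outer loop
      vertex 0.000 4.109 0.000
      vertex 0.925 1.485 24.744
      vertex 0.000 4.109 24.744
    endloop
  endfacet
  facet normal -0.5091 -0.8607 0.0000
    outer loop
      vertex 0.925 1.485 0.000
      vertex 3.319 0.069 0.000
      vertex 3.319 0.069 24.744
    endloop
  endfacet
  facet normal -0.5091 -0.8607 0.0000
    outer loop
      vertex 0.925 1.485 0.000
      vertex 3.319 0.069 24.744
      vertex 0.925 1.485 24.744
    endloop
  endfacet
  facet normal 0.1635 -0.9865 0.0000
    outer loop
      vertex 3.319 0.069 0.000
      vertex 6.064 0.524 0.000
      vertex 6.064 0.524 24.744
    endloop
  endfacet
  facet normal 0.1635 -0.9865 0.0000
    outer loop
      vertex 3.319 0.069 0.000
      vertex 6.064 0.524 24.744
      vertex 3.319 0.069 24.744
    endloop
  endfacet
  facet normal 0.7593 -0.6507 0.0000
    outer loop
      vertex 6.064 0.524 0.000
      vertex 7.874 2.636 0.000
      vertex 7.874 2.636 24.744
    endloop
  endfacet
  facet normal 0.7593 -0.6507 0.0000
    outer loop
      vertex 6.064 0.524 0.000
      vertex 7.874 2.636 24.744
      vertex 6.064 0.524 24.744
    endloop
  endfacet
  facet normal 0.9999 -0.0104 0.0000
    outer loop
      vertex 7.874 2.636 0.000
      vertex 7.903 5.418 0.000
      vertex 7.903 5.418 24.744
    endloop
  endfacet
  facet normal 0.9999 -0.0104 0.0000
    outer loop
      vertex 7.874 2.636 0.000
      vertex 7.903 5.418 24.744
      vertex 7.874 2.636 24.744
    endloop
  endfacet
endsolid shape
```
; perimeter-only toolpath
G21 ; units = mm
G90 ; absolute positioning
G28 ; home
; layer 1
G0 Z6.186
G0 X7.903 Y5.418
G1 X6.137 Y7.568
G1 X3.402 Y8.079
G1 X0.979 Y6.713
G1 X0.000 Y4.109
G1 X0.925 Y1.485
G1 X3.319 Y0.069
G1 X6.064 Y0.524
G1 X7.874 Y2.636
G1 X7.903 Y5.418
; layer 2
G0 Z12.372
G0 X7.903 Y5.418
G1 X6.137 Y7.568
G1 X3.402 Y8.079
G1 X0.979 Y6.713
G1 X0.000 Y4.109
G1 X0.925 Y1.485
G1 X3.319 Y0.069
G1 X6.064 Y0.524
G1 X7.874 Y2.636
G1 X7.903 Y5.418
; layer 3
G0 Z18.558
G0 X7.903 Y5.418
G1 X6.137 Y7.568
G1 X3.402 Y8.079
G1 X0.979 Y6.713
G1 X0.000 Y4.109
G1 X0.925 Y1.485
G1 X3.319 Y0.069
G1 X6.064 Y0.524
G1 X7.874 Y2.636
G1 X7.903 Y5.418
; layer 4
G0 Z24.744
G0 X7.903 Y5.418
G1 X6.137 Y7.568
G1 X3.402 Y8.079
G1 X0.979 Y6.713
G1 X0.000 Y4.109
G1 X0.925 Y1.485
G1 X3.319 Y0.069
G1 X6.064 Y0.524
G1 X7.874 Y2.636
G1 X7.903 Y5.418
M2 ; end

The solid is a regular 9-sided prism (a cylinder approximated with 9 flat sides), circumscribed radius ≈ 4.07 mm, height ≈ 24.7 mm. Slicing at Δz = 6.186 mm — 4 equal slices spanning the solid's height, so layer i sits at z = i·h/4 — gives 4 non-empty perimeters. Each is a 9-segment closed polygon; G0 lifts to the layer z and rapids to the start vertex, then G1 traces the edges.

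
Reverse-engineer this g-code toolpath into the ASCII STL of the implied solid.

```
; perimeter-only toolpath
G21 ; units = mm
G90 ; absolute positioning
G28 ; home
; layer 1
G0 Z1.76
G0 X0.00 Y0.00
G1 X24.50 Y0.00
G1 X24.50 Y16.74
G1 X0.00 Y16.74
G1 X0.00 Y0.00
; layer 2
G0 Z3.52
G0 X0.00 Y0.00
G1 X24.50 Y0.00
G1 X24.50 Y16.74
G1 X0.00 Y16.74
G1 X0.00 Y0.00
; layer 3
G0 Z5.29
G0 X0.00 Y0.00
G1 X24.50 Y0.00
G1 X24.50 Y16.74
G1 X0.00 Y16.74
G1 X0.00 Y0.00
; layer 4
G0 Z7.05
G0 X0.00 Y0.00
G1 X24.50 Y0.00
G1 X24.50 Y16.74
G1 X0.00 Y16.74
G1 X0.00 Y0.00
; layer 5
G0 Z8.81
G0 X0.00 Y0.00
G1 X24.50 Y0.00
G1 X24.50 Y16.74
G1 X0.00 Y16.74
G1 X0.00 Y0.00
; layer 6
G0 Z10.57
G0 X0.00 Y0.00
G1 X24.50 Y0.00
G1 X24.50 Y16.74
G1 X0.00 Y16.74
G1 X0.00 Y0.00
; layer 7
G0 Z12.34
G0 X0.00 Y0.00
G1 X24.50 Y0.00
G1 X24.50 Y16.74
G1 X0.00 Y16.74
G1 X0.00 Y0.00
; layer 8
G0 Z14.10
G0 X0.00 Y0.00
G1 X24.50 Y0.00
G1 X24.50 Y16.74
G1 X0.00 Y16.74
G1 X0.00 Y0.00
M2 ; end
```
solid part
  facet normal 0.0000 0.0000 -1.0000
    outer loop
      vertex 24.50 16.74 0.00
      vertex 24.50 0.00 0.00
      vertex 0.00 0.00 0.00
    endloop
  endfacet
  facet normal 0.0000 0.0000 -1.0000
    outer loop
      vertex 0.00 16.74 0.00
      vertex 24.50 16.74 0.00
      vertex 0.00 0.00 0.00
    endloop
  endfacet
  facet normal 0.0000 0.0000 1.0000
    outer loop
      vertex 0.00 0.00 14.10
      vertex 24.50 0.00 14.10
      vertex 24.50 16.74 14.10
    endloop
  endfacet
  facet normal 0.0000 0.0000 1.0000
    outer loop
      vertex 0.00 0.00 14.10
      vertex 24.50 16.74 14.10
      vertex 0.00 16.74 14.10
    endloop
  endfacet
  facet normal 0.0000 -1.0000 0.0000
    outer loop
      vertex 0.00 0.00 0.00
      vertex 24.50 0.00 0.00
      vertex 24.50 0.00 14.10
    endloop
  endfacet
  facet normal 0.0000 -1.0000 0.0000
    outer loop
      vertex 0.00 0.00 0.00
      vertex 24.50 0.00 14.10
      vertex 0.00 0.00 14.10
    endloop
  endfacet
  facet normal 0.0000 1.0000 0.0000
    outer loop
      vertex 24.50 16.74 14.10
      vertex 24.50 16.74 0.00
      vertex 0.00 16.74 0.00
    endloop
  endfacet
  facet normal 0.0000 1.0000 0.0000
    outer loop
      vertex 0.00 16.74 14.10
      vertex 24.50 16.74 14.10
      vertex 0.00 16.74 0.00
    endloop
  endfacet
  facet normal -1.0000 0.0000 0.0000
    outer loop
      vertex 0.00 16.74 14.10
      vertex 0.00 16.74 0.00
      vertex 0.00 0.00 0.00
    endloop
  endfacet
  facet normal -1.0000 0.0000 0.0000
    outer loop
      vertex 0.00 0.00 14.10
      vertex 0.00 16.74 14.10
      vertex 0.00 0.00 0.00
    endloop
  endfacet
  facet normal 1.0000 0.0000 0.0000
    outer loop
      vertex 24.50 0.00 0.00
      vertex 24.50 16.74 0.00
      vertex 24.50 16.74 14.10
    endloop
  endfacet
  facet normal 1.0000 0.0000 0.0000
    outer loop
      vertex 24.50 0.00 0.00
      vertex 24.50 16.74 14.10
      vertex 24.50 0.00 14.10
    endloop
  endfacet
endsolid part

The G0 Z moves step by Δz≈1.76 mm. Every layer's G1 loop is the same polygon, so the solid is a straight extrusion of it from z=0 to z≈14.1. Closing with flat bottom and top caps and triangulating gives 12 facets — a rectangular box, roughly 24.5 × 16.7 mm footprint and 14.1 mm tall.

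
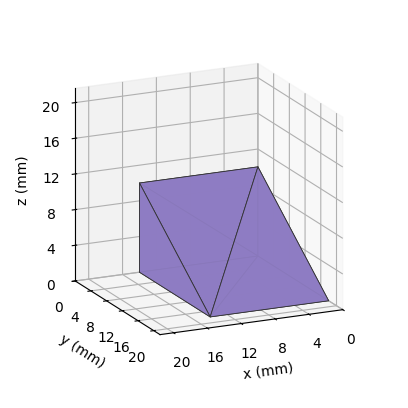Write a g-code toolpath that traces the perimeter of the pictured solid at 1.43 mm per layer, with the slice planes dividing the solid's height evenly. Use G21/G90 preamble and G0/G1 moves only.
Reading the render: the shape is a wedge (ramp): 14 × 18 mm base, rising to 10 mm along the y=0 edge and sloping linearly to z=0 at y=18 (dimensions read to the nearest mm from the axis ticks). For the g-code, the solid's height is divided into equal slices at the stated Δz and each level perimeter traced with G1 moves after a G0 lift.

; perimeter-only toolpath
G21 ; units = mm
G90 ; absolute positioning
G28 ; home
; layer 1
G0 Z1.43
G0 X0.00 Y0.00
G1 X14.00 Y0.00
G1 X14.00 Y15.43
G1 X0.00 Y15.43
G1 X0.00 Y0.00
; layer 2
G0 Z2.86
G0 X0.00 Y0.00
G1 X14.00 Y0.00
G1 X14.00 Y12.86
G1 X0.00 Y12.86
G1 X0.00 Y0.00
; layer 3
G0 Z4.29
G0 X0.00 Y0.00
G1 X14.00 Y0.00
G1 X14.00 Y10.29
G1 X0.00 Y10.29
G1 X0.00 Y0.00
; layer 4
G0 Z5.71
G0 X0.00 Y0.00
G1 X14.00 Y0.00
G1 X14.00 Y7.71
G1 X0.00 Y7.71
G1 X0.00 Y0.00
; layer 5
G0 Z7.14
G0 X0.00 Y0.00
G1 X14.00 Y0.00
G1 X14.00 Y5.14
G1 X0.00 Y5.14
G1 X0.00 Y0.00
; layer 6
G0 Z8.57
G0 X0.00 Y0.00
G1 X14.00 Y0.00
G1 X14.00 Y2.57
G1 X0.00 Y2.57
G1 X0.00 Y0.00
M2 ; end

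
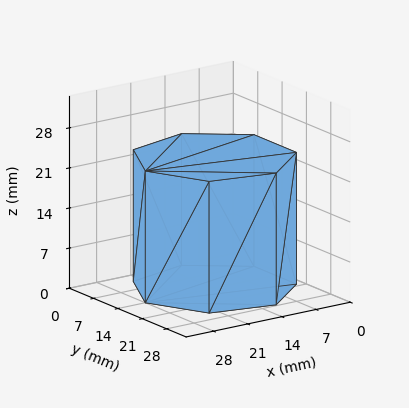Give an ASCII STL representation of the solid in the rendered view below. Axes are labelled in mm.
Reading the render: the shape is a regular 7-sided prism (a cylinder approximated with 7 flat sides), circumscribed radius ≈ 14 mm, height ≈ 23 mm (dimensions read to the nearest mm from the axis ticks). For the STL, each face is triangulated and given an outward normal.

solid part
  facet normal 0.0000 0.0000 -1.0000
    outer loop
      vertex 10.9 27.6 0.0
      vertex 22.7 24.9 0.0
      vertex 28.0 14.0 0.0
    endloop
  endfacet
  facet normal 0.0000 0.0000 -1.0000
    outer loop
      vertex 1.4 20.1 0.0
      vertex 10.9 27.6 0.0
      vertex 28.0 14.0 0.0
    endloop
  endfacet
  facet normal 0.0000 0.0000 -1.0000
    outer loop
      vertex 1.4 7.9 0.0
      vertex 1.4 20.1 0.0
      vertex 28.0 14.0 0.0
    endloop
  endfacet
  facet normal 0.0000 0.0000 -1.0000
    outer loop
      vertex 10.9 0.4 0.0
      vertex 1.4 7.9 0.0
      vertex 28.0 14.0 0.0
    endloop
  endfacet
  facet normal 0.0000 0.0000 -1.0000
    outer loop
      vertex 22.7 3.1 0.0
      vertex 10.9 0.4 0.0
      vertex 28.0 14.0 0.0
    endloop
  endfacet
  facet normal 0.0000 0.0000 1.0000
    outer loop
      vertex 28.0 14.0 23.0
      vertex 22.7 24.9 23.0
      vertex 10.9 27.6 23.0
    endloop
  endfacet
  facet normal 0.0000 0.0000 1.0000
    outer loop
      vertex 28.0 14.0 23.0
      vertex 10.9 27.6 23.0
      vertex 1.4 20.1 23.0
    endloop
  endfacet
  facet normal 0.0000 0.0000 1.0000
    outer loop
      vertex 28.0 14.0 23.0
      vertex 1.4 20.1 23.0
      vertex 1.4 7.9 23.0
    endloop
  endfacet
  facet normal 0.0000 0.0000 1.0000
    outer loop
      vertex 28.0 14.0 23.0
      vertex 1.4 7.9 23.0
      vertex 10.9 0.4 23.0
    endloop
  endfacet
  facet normal 0.0000 0.0000 1.0000
    outer loop
      vertex 28.0 14.0 23.0
      vertex 10.9 0.4 23.0
      vertex 22.7 3.1 23.0
    endloop
  endfacet
  facet normal 0.8993 0.4373 0.0000
    outer loop
      vertex 28.0 14.0 0.0
      vertex 22.7 24.9 0.0
      vertex 22.7 24.9 23.0
    endloop
  endfacet
  facet normal 0.8993 0.4373 0.0000
    outer loop
      vertex 28.0 14.0 0.0
      vertex 22.7 24.9 23.0
      vertex 28.0 14.0 23.0
    endloop
  endfacet
  facet normal 0.2230 0.9748 0.0000
    outer loop
      vertex 22.7 24.9 0.0
      vertex 10.9 27.6 0.0
      vertex 10.9 27.6 23.0
    endloop
  endfacet
  facet normal 0.2230 0.9748 0.0000
    outer loop
      vertex 22.7 24.9 0.0
      vertex 10.9 27.6 23.0
      vertex 22.7 24.9 23.0
    endloop
  endfacet
  facet normal -0.6196 0.7849 0.0000
    outer loop
      vertex 10.9 27.6 0.0
      vertex 1.4 20.1 0.0
      vertex 1.4 20.1 23.0
    endloop
  endfacet
  facet normal -0.6196 0.7849 0.0000
    outer loop
      vertex 10.9 27.6 0.0
      vertex 1.4 20.1 23.0
      vertex 10.9 27.6 23.0
    endloop
  endfacet
  facet normal -1.0000 0.0000 0.0000
    outer loop
      vertex 1.4 20.1 0.0
      vertex 1.4 7.9 0.0
      vertex 1.4 7.9 23.0
    endloop
  endfacet
  facet normal -1.0000 0.0000 0.0000
    outer loop
      vertex 1.4 20.1 0.0
      vertex 1.4 7.9 23.0
      vertex 1.4 20.1 23.0
    endloop
  endfacet
  facet normal -0.6196 -0.7849 0.0000
    outer loop
      vertex 1.4 7.9 0.0
      vertex 10.9 0.4 0.0
      vertex 10.9 0.4 23.0
    endloop
  endfacet
  facet normal -0.6196 -0.7849 0.0000
    outer loop
      vertex 1.4 7.9 0.0
      vertex 10.9 0.4 23.0
      vertex 1.4 7.9 23.0
    endloop
  endfacet
  facet normal 0.2230 -0.9748 0.0000
    outer loop
      vertex 10.9 0.4 0.0
      vertex 22.7 3.1 0.0
      vertex 22.7 3.1 23.0
    endloop
  endfacet
  facet normal 0.2230 -0.9748 0.0000
    outer loop
      vertex 10.9 0.4 0.0
      vertex 22.7 3.1 23.0
      vertex 10.9 0.4 23.0
    endloop
  endfacet
  facet normal 0.8993 -0.4373 0.0000
    outer loop
      vertex 22.7 3.1 0.0
      vertex 28.0 14.0 0.0
      vertex 28.0 14.0 23.0
    endloop
  endfacet
  facet normal 0.8993 -0.4373 0.0000
    outer loop
      vertex 22.7 3.1 0.0
      vertex 28.0 14.0 23.0
      vertex 22.7 3.1 23.0
    endloop
  endfacet
endsolid part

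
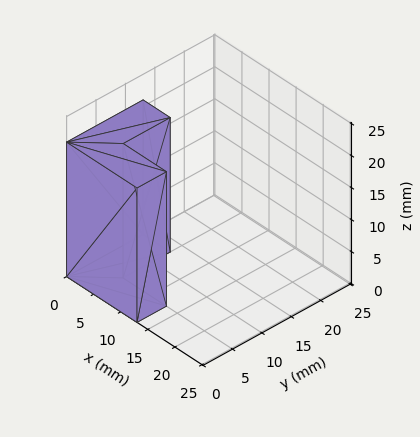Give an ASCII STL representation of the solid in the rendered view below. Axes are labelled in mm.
Reading the render: the shape is an L-shaped prism: outer 13 × 13 mm, arm thicknesses ≈ 5 mm (horizontal) and 5 mm (vertical), extruded 21 mm in z (dimensions read to the nearest mm from the axis ticks). For the STL, each face is triangulated and given an outward normal.

solid part
  facet normal 0.0000 0.0000 -1.0000
    outer loop
      vertex 13.0 5.0 0.0
      vertex 13.0 0.0 0.0
      vertex 0.0 0.0 0.0
    endloop
  endfacet
  facet normal 0.0000 0.0000 -1.0000
    outer loop
      vertex 5.0 5.0 0.0
      vertex 13.0 5.0 0.0
      vertex 0.0 0.0 0.0
    endloop
  endfacet
  facet normal 0.0000 0.0000 -1.0000
    outer loop
      vertex 5.0 13.0 0.0
      vertex 5.0 5.0 0.0
      vertex 0.0 0.0 0.0
    endloop
  endfacet
  facet normal 0.0000 0.0000 -1.0000
    outer loop
      vertex 0.0 13.0 0.0
      vertex 5.0 13.0 0.0
      vertex 0.0 0.0 0.0
    endloop
  endfacet
  facet normal 0.0000 0.0000 1.0000
    outer loop
      vertex 0.0 0.0 21.0
      vertex 13.0 0.0 21.0
      vertex 13.0 5.0 21.0
    endloop
  endfacet
  facet normal 0.0000 0.0000 1.0000
    outer loop
      vertex 0.0 0.0 21.0
      vertex 13.0 5.0 21.0
      vertex 5.0 5.0 21.0
    endloop
  endfacet
  facet normal 0.0000 0.0000 1.0000
    outer loop
      vertex 0.0 0.0 21.0
      vertex 5.0 5.0 21.0
      vertex 5.0 13.0 21.0
    endloop
  endfacet
  facet normal 0.0000 0.0000 1.0000
    outer loop
      vertex 0.0 0.0 21.0
      vertex 5.0 13.0 21.0
      vertex 0.0 13.0 21.0
    endloop
  endfacet
  facet normal 0.0000 -1.0000 0.0000
    outer loop
      vertex 0.0 0.0 0.0
      vertex 13.0 0.0 0.0
      vertex 13.0 0.0 21.0
    endloop
  endfacet
  facet normal 0.0000 -1.0000 0.0000
    outer loop
      vertex 0.0 0.0 0.0
      vertex 13.0 0.0 21.0
      vertex 0.0 0.0 21.0
    endloop
  endfacet
  facet normal 1.0000 0.0000 0.0000
    outer loop
      vertex 13.0 0.0 0.0
      vertex 13.0 5.0 0.0
      vertex 13.0 5.0 21.0
    endloop
  endfacet
  facet normal 1.0000 0.0000 0.0000
    outer loop
      vertex 13.0 0.0 0.0
      vertex 13.0 5.0 21.0
      vertex 13.0 0.0 21.0
    endloop
  endfacet
  facet normal 0.0000 1.0000 0.0000
    outer loop
      vertex 13.0 5.0 0.0
      vertex 5.0 5.0 0.0
      vertex 5.0 5.0 21.0
    endloop
  endfacet
  facet normal 0.0000 1.0000 0.0000
    outer loop
      vertex 13.0 5.0 0.0
      vertex 5.0 5.0 21.0
      vertex 13.0 5.0 21.0
    endloop
  endfacet
  facet normal 1.0000 0.0000 0.0000
    outer loop
      vertex 5.0 5.0 0.0
      vertex 5.0 13.0 0.0
      vertex 5.0 13.0 21.0
    endloop
  endfacet
  facet normal 1.0000 0.0000 0.0000
    outer loop
      vertex 5.0 5.0 0.0
      vertex 5.0 13.0 21.0
      vertex 5.0 5.0 21.0
    endloop
  endfacet
  facet normal 0.0000 1.0000 0.0000
    outer loop
      vertex 5.0 13.0 0.0
      vertex 0.0 13.0 0.0
      vertex 0.0 13.0 21.0
    endloop
  endfacet
  facet normal 0.0000 1.0000 0.0000
    outer loop
      vertex 5.0 13.0 0.0
      vertex 0.0 13.0 21.0
      vertex 5.0 13.0 21.0
    endloop
  endfacet
  facet normal -1.0000 0.0000 0.0000
    outer loop
      vertex 0.0 13.0 0.0
      vertex 0.0 0.0 0.0
      vertex 0.0 0.0 21.0
    endloop
  endfacet
  facet normal -1.0000 0.0000 0.0000
    outer loop
      vertex 0.0 13.0 0.0
      vertex 0.0 0.0 21.0
      vertex 0.0 13.0 21.0
    endloop
  endfacet
endsolid part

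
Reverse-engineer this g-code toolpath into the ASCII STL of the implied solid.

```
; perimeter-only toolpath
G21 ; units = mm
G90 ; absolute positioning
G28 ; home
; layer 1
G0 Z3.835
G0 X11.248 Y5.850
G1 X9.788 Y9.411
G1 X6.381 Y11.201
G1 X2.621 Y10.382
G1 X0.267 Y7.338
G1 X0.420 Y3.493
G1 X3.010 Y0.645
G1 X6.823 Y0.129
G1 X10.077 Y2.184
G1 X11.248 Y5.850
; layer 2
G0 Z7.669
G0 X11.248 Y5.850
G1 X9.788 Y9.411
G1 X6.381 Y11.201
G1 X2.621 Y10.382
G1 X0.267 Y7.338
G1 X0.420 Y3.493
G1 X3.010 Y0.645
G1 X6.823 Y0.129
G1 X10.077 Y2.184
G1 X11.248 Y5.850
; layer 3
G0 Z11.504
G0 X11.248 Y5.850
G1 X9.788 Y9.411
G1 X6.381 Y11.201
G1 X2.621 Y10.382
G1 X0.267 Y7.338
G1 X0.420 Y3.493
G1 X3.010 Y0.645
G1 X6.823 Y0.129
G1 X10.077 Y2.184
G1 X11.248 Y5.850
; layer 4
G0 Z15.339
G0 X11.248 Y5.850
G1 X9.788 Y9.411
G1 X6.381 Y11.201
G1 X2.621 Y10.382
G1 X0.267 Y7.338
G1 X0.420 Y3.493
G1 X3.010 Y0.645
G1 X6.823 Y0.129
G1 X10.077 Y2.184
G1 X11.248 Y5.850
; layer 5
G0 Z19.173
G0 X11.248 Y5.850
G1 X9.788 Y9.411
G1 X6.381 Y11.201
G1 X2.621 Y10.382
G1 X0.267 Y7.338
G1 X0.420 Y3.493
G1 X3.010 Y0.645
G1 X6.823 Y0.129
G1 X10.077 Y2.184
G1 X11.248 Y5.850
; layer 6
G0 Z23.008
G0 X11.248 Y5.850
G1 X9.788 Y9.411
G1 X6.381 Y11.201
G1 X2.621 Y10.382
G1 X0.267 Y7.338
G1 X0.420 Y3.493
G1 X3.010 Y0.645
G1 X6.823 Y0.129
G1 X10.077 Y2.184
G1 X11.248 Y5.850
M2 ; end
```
solid part
  facet normal 0.0000 0.0000 -1.0000
    outer loop
      vertex 6.381 11.201 0.000
      vertex 9.788 9.411 0.000
      vertex 11.248 5.850 0.000
    endloop
  endfacet
  facet normal 0.0000 0.0000 -1.0000
    outer loop
      vertex 2.621 10.382 0.000
      vertex 6.381 11.201 0.000
      vertex 11.248 5.850 0.000
    endloop
  endfacet
  facet normal 0.0000 0.0000 -1.0000
    outer loop
      vertex 0.267 7.338 0.000
      vertex 2.621 10.382 0.000
      vertex 11.248 5.850 0.000
    endloop
  endfacet
  facet normal 0.0000 0.0000 -1.0000
    outer loop
      vertex 0.420 3.493 0.000
      vertex 0.267 7.338 0.000
      vertex 11.248 5.850 0.000
    endloop
  endfacet
  facet normal 0.0000 0.0000 -1.0000
    outer loop
      vertex 3.010 0.645 0.000
      vertex 0.420 3.493 0.000
      vertex 11.248 5.850 0.000
    endloop
  endfacet
  facet normal 0.0000 0.0000 -1.0000
    outer loop
      vertex 6.823 0.129 0.000
      vertex 3.010 0.645 0.000
      vertex 11.248 5.850 0.000
    endloop
  endfacet
  facet normal 0.0000 0.0000 -1.0000
    outer loop
      vertex 10.077 2.184 0.000
      vertex 6.823 0.129 0.000
      vertex 11.248 5.850 0.000
    endloop
  endfacet
  facet normal 0.0000 0.0000 1.0000
    outer loop
      vertex 11.248 5.850 23.008
      vertex 9.788 9.411 23.008
      vertex 6.381 11.201 23.008
    endloop
  endfacet
  facet normal 0.0000 0.0000 1.0000
    outer loop
      vertex 11.248 5.850 23.008
      vertex 6.381 11.201 23.008
      vertex 2.621 10.382 23.008
    endloop
  endfacet
  facet normal 0.0000 0.0000 1.0000
    outer loop
      vertex 11.248 5.850 23.008
      vertex 2.621 10.382 23.008
      vertex 0.267 7.338 23.008
    endloop
  endfacet
  facet normal 0.0000 0.0000 1.0000
    outer loop
      vertex 11.248 5.850 23.008
      vertex 0.267 7.338 23.008
      vertex 0.420 3.493 23.008
    endloop
  endfacet
  facet normal 0.0000 0.0000 1.0000
    outer loop
      vertex 11.248 5.850 23.008
      vertex 0.420 3.493 23.008
      vertex 3.010 0.645 23.008
    endloop
  endfacet
  facet normal 0.0000 0.0000 1.0000
    outer loop
      vertex 11.248 5.850 23.008
      vertex 3.010 0.645 23.008
      vertex 6.823 0.129 23.008
    endloop
  endfacet
  facet normal 0.0000 0.0000 1.0000
    outer loop
      vertex 11.248 5.850 23.008
      vertex 6.823 0.129 23.008
      vertex 10.077 2.184 23.008
    endloop
  endfacet
  facet normal 0.9253 0.3794 0.0000
    outer loop
      vertex 11.248 5.850 0.000
      vertex 9.788 9.411 0.000
      vertex 9.788 9.411 23.008
    endloop
  endfacet
  facet normal 0.9253 0.3794 0.0000
    outer loop
      vertex 11.248 5.850 0.000
      vertex 9.788 9.411 23.008
      vertex 11.248 5.850 23.008
    endloop
  endfacet
  facet normal 0.4651 0.8853 0.0000
    outer loop
      vertex 9.788 9.411 0.000
      vertex 6.381 11.201 0.000
      vertex 6.381 11.201 23.008
    endloop
  endfacet
  facet normal 0.4651 0.8853 0.0000
    outer loop
      vertex 9.788 9.411 0.000
      vertex 6.381 11.201 23.008
      vertex 9.788 9.411 23.008
    endloop
  endfacet
  facet normal -0.2128 0.9771 0.0000
    outer loop
      vertex 6.381 11.201 0.000
      vertex 2.621 10.382 0.000
      vertex 2.621 10.382 23.008
    endloop
  endfacet
  facet normal -0.2128 0.9771 0.0000
    outer loop
      vertex 6.381 11.201 0.000
      vertex 2.621 10.382 23.008
      vertex 6.381 11.201 23.008
    endloop
  endfacet
  facet normal -0.7911 0.6117 0.0000
    outer loop
      vertex 2.621 10.382 0.000
      vertex 0.267 7.338 0.000
      vertex 0.267 7.338 23.008
    endloop
  endfacet
  facet normal -0.7911 0.6117 0.0000
    outer loop
      vertex 2.621 10.382 0.000
      vertex 0.267 7.338 23.008
      vertex 2.621 10.382 23.008
    endloop
  endfacet
  facet normal -0.9992 -0.0398 0.0000
    outer loop
      vertex 0.267 7.338 0.000
      vertex 0.420 3.493 0.000
      vertex 0.420 3.493 23.008
    endloop
  endfacet
  facet normal -0.9992 -0.0398 0.0000
    outer loop
      vertex 0.267 7.338 0.000
      vertex 0.420 3.493 23.008
      vertex 0.267 7.338 23.008
    endloop
  endfacet
  facet normal -0.7398 -0.6728 0.0000
    outer loop
      vertex 0.420 3.493 0.000
      vertex 3.010 0.645 0.000
      vertex 3.010 0.645 23.008
    endloop
  endfacet
  facet normal -0.7398 -0.6728 0.0000
    outer loop
      vertex 0.420 3.493 0.000
      vertex 3.010 0.645 23.008
      vertex 0.420 3.493 23.008
    endloop
  endfacet
  facet normal -0.1341 -0.9910 0.0000
    outer loop
      vertex 3.010 0.645 0.000
      vertex 6.823 0.129 0.000
      vertex 6.823 0.129 23.008
    endloop
  endfacet
  facet normal -0.1341 -0.9910 0.0000
    outer loop
      vertex 3.010 0.645 0.000
      vertex 6.823 0.129 23.008
      vertex 3.010 0.645 23.008
    endloop
  endfacet
  facet normal 0.5340 -0.8455 0.0000
    outer loop
      vertex 6.823 0.129 0.000
      vertex 10.077 2.184 0.000
      vertex 10.077 2.184 23.008
    endloop
  endfacet
  facet normal 0.5340 -0.8455 0.0000
    outer loop
      vertex 6.823 0.129 0.000
      vertex 10.077 2.184 23.008
      vertex 6.823 0.129 23.008
    endloop
  endfacet
  facet normal 0.9526 -0.3043 0.0000
    outer loop
      vertex 10.077 2.184 0.000
      vertex 11.248 5.850 0.000
      vertex 11.248 5.850 23.008
    endloop
  endfacet
  facet normal 0.9526 -0.3043 0.0000
    outer loop
      vertex 10.077 2.184 0.000
      vertex 11.248 5.850 23.008
      vertex 10.077 2.184 23.008
    endloop
  endfacet
endsolid part

The G0 Z moves step by Δz≈3.835 mm. Every layer's G1 loop is the same polygon, so the solid is a straight extrusion of it from z=0 to z≈23. Closing with flat bottom and top caps and triangulating gives 32 facets — a regular 9-sided prism (a cylinder approximated with 9 flat sides), circumscribed radius ≈ 5.63 mm, height ≈ 23 mm.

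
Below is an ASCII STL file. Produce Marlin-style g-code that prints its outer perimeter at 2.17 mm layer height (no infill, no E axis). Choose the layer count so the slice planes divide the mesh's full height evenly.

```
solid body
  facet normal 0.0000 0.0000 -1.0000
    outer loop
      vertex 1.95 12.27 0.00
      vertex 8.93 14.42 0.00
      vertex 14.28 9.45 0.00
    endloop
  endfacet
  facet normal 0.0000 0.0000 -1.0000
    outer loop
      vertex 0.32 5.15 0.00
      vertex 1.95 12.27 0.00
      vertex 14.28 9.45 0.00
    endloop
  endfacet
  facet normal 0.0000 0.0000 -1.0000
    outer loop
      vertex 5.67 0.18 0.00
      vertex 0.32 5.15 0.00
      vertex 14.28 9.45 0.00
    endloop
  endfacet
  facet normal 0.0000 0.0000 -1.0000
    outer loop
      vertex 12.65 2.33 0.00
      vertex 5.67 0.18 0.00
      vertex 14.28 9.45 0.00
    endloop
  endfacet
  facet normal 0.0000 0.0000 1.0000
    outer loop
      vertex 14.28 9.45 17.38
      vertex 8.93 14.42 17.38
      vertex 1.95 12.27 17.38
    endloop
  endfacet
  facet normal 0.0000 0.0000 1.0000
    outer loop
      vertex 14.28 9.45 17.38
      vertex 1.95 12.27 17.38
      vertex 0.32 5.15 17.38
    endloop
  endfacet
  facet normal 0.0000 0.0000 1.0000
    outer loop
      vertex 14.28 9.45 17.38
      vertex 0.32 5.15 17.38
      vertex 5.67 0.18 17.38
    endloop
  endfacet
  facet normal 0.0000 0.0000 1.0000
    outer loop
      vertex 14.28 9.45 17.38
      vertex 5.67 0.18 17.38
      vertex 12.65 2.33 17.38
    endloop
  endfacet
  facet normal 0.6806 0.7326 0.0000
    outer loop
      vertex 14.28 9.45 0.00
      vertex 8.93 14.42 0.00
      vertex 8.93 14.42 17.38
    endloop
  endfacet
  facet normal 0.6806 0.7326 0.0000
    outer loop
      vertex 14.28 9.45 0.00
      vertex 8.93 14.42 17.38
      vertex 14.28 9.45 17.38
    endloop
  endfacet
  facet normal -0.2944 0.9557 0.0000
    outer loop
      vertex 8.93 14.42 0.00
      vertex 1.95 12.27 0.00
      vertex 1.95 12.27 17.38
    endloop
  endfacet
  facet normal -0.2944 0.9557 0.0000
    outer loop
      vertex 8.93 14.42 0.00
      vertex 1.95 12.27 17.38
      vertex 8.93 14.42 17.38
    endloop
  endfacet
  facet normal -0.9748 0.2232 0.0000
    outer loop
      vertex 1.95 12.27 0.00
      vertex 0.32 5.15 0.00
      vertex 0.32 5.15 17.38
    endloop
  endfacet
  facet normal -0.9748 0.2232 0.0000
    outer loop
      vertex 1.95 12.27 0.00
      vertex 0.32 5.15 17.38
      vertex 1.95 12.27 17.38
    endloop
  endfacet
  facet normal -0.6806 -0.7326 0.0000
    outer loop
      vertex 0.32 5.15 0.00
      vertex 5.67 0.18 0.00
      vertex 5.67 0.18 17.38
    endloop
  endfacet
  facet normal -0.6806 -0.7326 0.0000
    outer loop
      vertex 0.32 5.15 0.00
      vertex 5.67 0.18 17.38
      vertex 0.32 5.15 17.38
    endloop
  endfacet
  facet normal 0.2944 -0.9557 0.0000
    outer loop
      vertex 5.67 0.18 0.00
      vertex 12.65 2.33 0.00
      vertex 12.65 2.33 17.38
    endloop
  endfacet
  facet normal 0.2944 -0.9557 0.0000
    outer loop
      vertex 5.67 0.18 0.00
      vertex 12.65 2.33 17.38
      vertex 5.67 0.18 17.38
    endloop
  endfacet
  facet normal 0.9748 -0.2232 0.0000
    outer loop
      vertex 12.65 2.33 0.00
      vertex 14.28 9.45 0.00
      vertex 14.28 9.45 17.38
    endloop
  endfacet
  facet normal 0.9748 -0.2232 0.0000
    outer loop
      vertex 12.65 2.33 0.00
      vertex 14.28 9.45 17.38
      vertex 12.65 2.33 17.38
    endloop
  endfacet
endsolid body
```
; perimeter-only toolpath
G21 ; units = mm
G90 ; absolute positioning
G28 ; home
; layer 1
G0 Z2.17
G0 X14.28 Y9.45
G1 X8.93 Y14.42
G1 X1.95 Y12.27
G1 X0.32 Y5.15
G1 X5.67 Y0.18
G1 X12.65 Y2.33
G1 X14.28 Y9.45
; layer 2
G0 Z4.34
G0 X14.28 Y9.45
G1 X8.93 Y14.42
G1 X1.95 Y12.27
G1 X0.32 Y5.15
G1 X5.67 Y0.18
G1 X12.65 Y2.33
G1 X14.28 Y9.45
; layer 3
G0 Z6.52
G0 X14.28 Y9.45
G1 X8.93 Y14.42
G1 X1.95 Y12.27
G1 X0.32 Y5.15
G1 X5.67 Y0.18
G1 X12.65 Y2.33
G1 X14.28 Y9.45
; layer 4
G0 Z8.69
G0 X14.28 Y9.45
G1 X8.93 Y14.42
G1 X1.95 Y12.27
G1 X0.32 Y5.15
G1 X5.67 Y0.18
G1 X12.65 Y2.33
G1 X14.28 Y9.45
; layer 5
G0 Z10.86
G0 X14.28 Y9.45
G1 X8.93 Y14.42
G1 X1.95 Y12.27
G1 X0.32 Y5.15
G1 X5.67 Y0.18
G1 X12.65 Y2.33
G1 X14.28 Y9.45
; layer 6
G0 Z13.04
G0 X14.28 Y9.45
G1 X8.93 Y14.42
G1 X1.95 Y12.27
G1 X0.32 Y5.15
G1 X5.67 Y0.18
G1 X12.65 Y2.33
G1 X14.28 Y9.45
; layer 7
G0 Z15.21
G0 X14.28 Y9.45
G1 X8.93 Y14.42
G1 X1.95 Y12.27
G1 X0.32 Y5.15
G1 X5.67 Y0.18
G1 X12.65 Y2.33
G1 X14.28 Y9.45
; layer 8
G0 Z17.38
G0 X14.28 Y9.45
G1 X8.93 Y14.42
G1 X1.95 Y12.27
G1 X0.32 Y5.15
G1 X5.67 Y0.18
G1 X12.65 Y2.33
G1 X14.28 Y9.45
M2 ; end

The solid is a regular 6-sided prism (a cylinder approximated with 6 flat sides), circumscribed radius ≈ 7.3 mm, height ≈ 17.4 mm. Slicing at Δz = 2.17 mm — 8 equal slices spanning the solid's height, so layer i sits at z = i·h/8 — gives 8 non-empty perimeters. Each is a 6-segment closed polygon; G0 lifts to the layer z and rapids to the start vertex, then G1 traces the edges.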